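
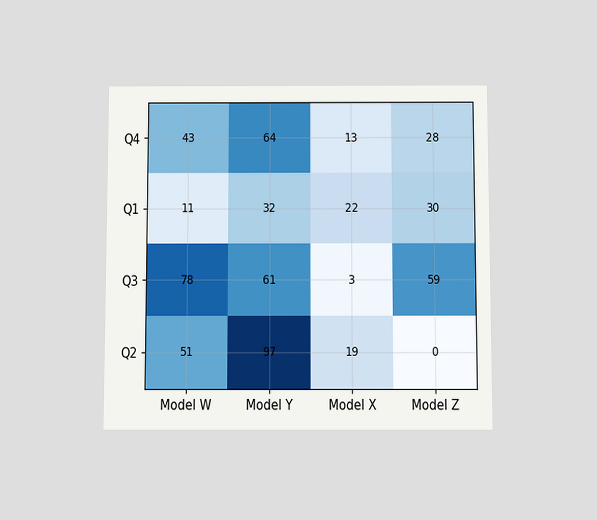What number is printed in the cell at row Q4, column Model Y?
The chart is viewed slightly from below. The (Q4, Model Y) cell reads 64.

64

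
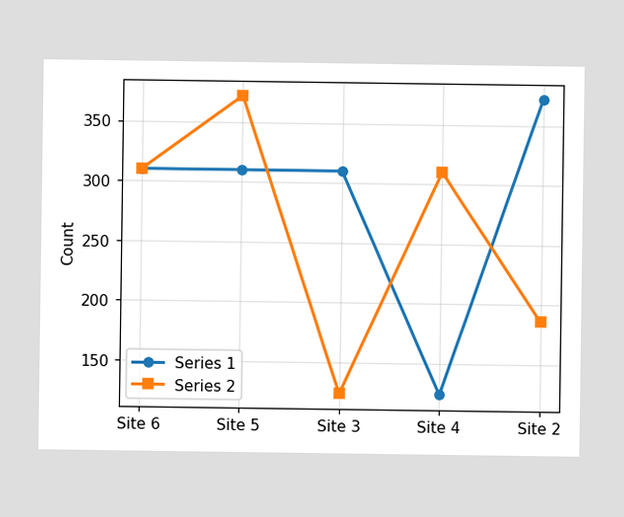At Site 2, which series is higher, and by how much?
Series 1, by 186

At Site 2, Series 1 sits above the other line by 186.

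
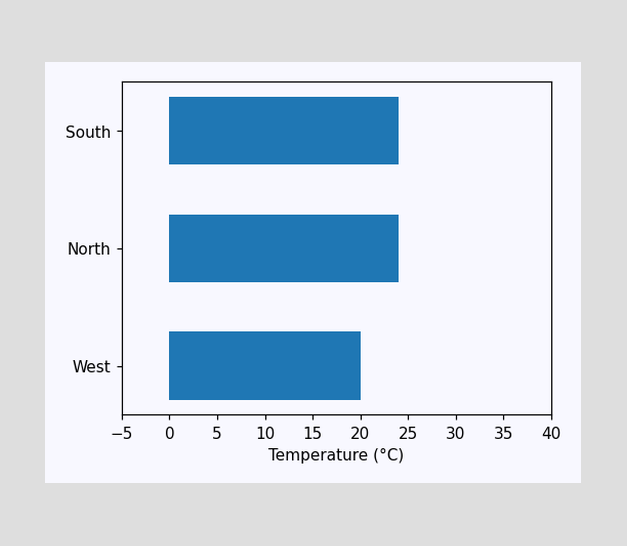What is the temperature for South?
24°C

Reading along the chart's x-axis, the South bar reaches 24°C.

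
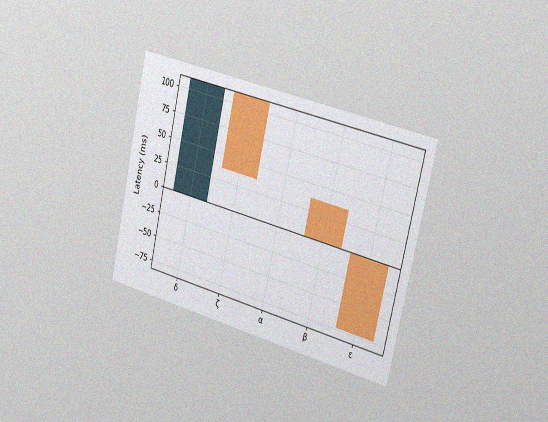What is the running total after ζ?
The chart is tilted about 13° clockwise and viewed slightly from the right, with some photo noise. After ζ the running total reaches 37ms.

37ms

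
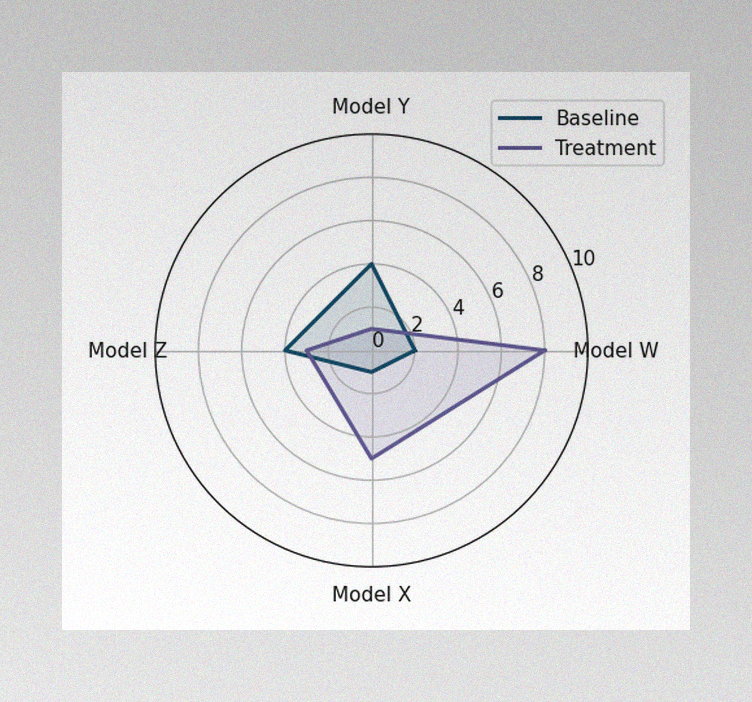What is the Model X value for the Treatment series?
The image has some photo noise and uneven lighting. On the Model X axis, Treatment reaches 5.

5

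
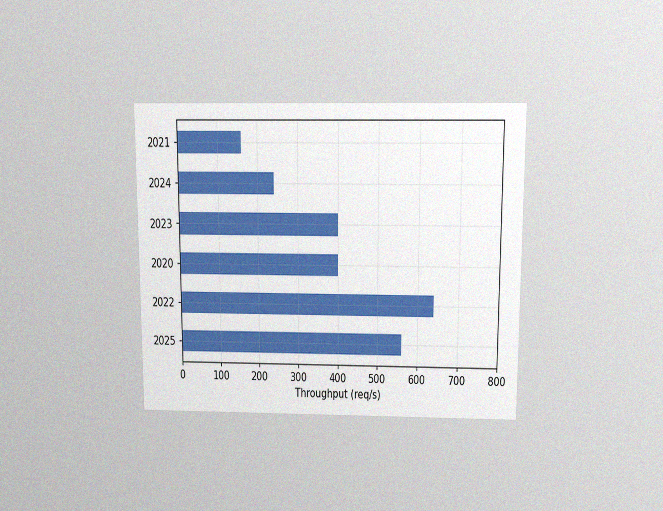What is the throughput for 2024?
240req/s

The chart is viewed slightly from above, with some photo noise. Reading along the chart's x-axis, the 2024 bar reaches 240req/s.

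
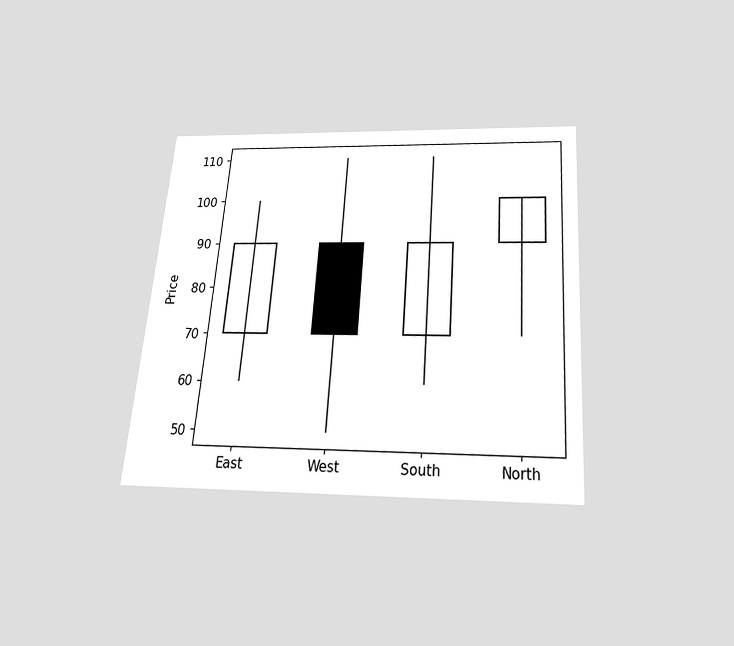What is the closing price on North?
100

The chart is tilted about 4° clockwise and viewed slightly from below. The North candle closes at 100.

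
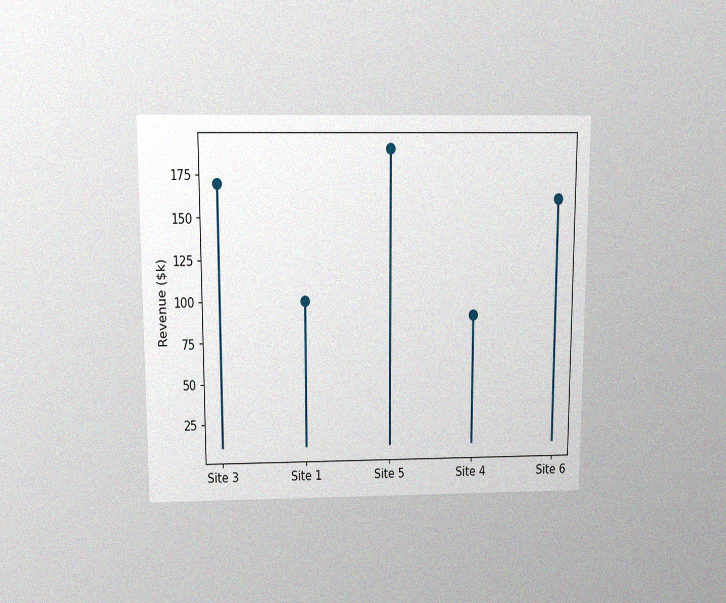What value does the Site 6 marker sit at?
$160k

The chart is viewed slightly from above, with some photo noise. The Site 6 marker sits at $160k.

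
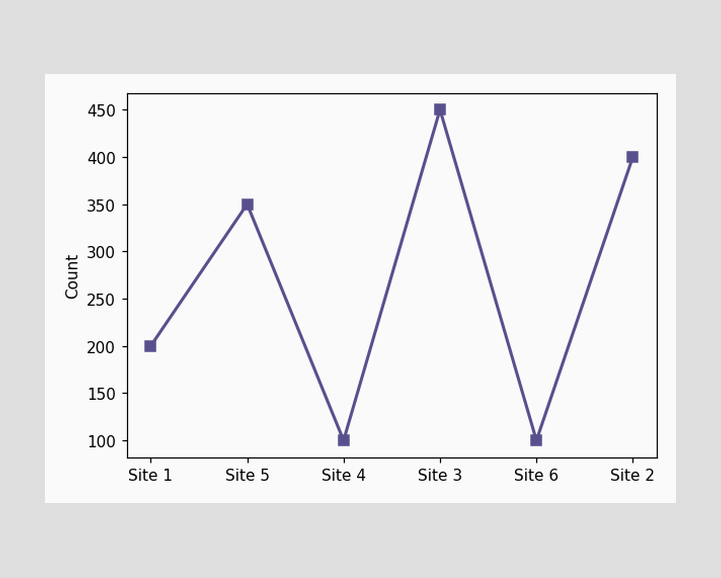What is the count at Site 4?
100

At Site 4, the line is at 100.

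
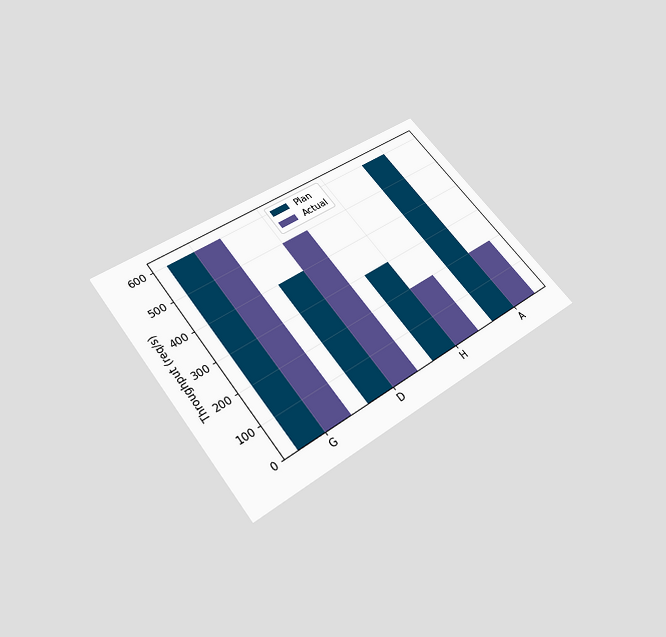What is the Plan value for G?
The chart is tilted about 38° counter-clockwise and viewed slightly from below. The Plan bar at G reaches 600req/s on the y-axis.

600req/s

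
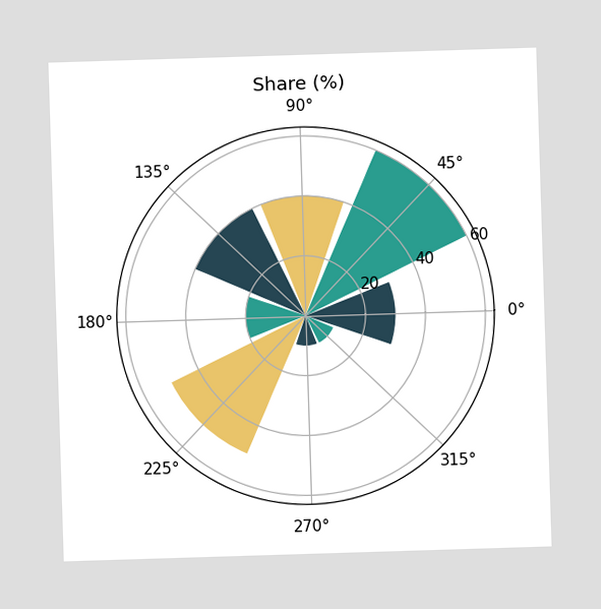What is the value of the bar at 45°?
60%

The bar at 45° reaches 60% on the radial axis.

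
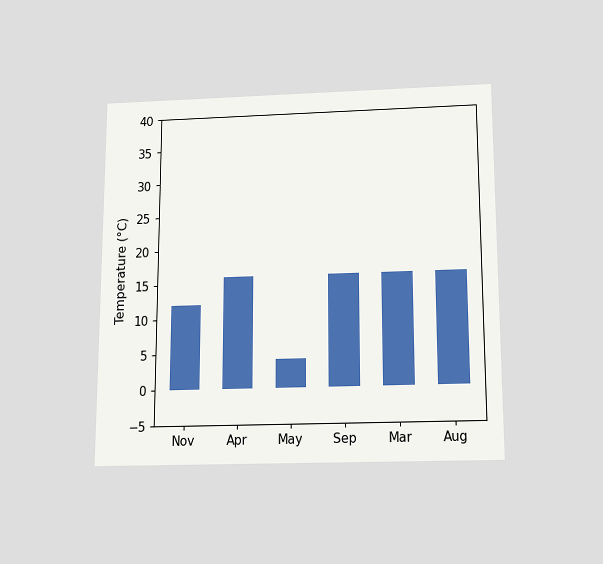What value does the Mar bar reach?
The chart is viewed slightly from below. Reading along the chart's y-axis, the Mar bar reaches 16°C.

16°C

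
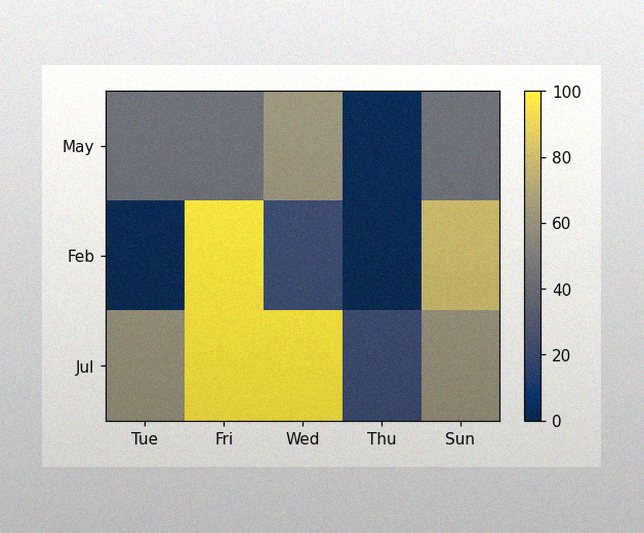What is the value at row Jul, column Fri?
The image has some photo noise and uneven lighting. Matching cell (Jul, Fri) against the colorbar gives 100.

100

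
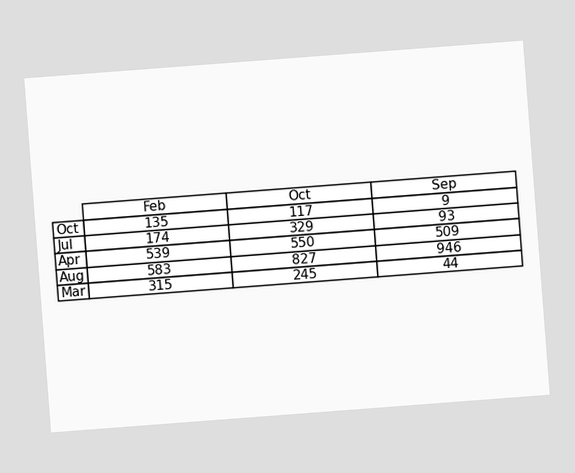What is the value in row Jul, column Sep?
93

The chart is tilted about 4° counter-clockwise. The (Jul, Sep) cell reads 93.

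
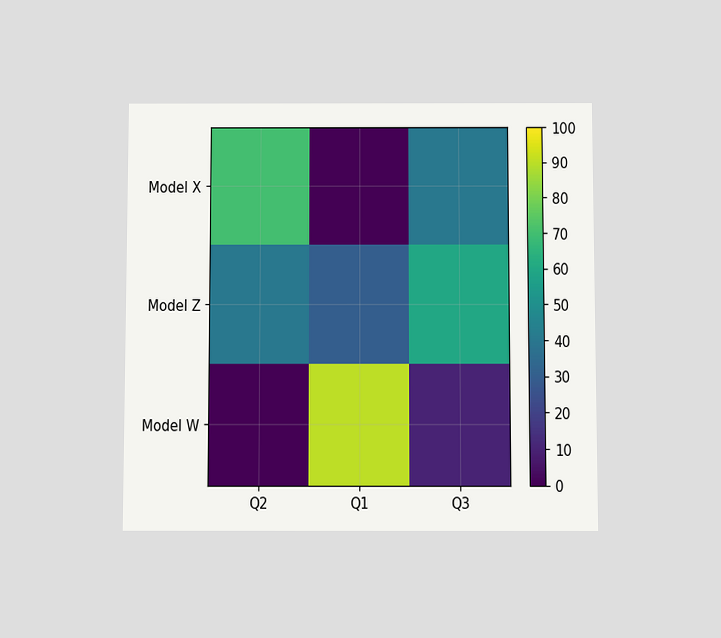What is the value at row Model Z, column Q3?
The chart is viewed slightly from below. Matching cell (Model Z, Q3) against the colorbar gives 60.

60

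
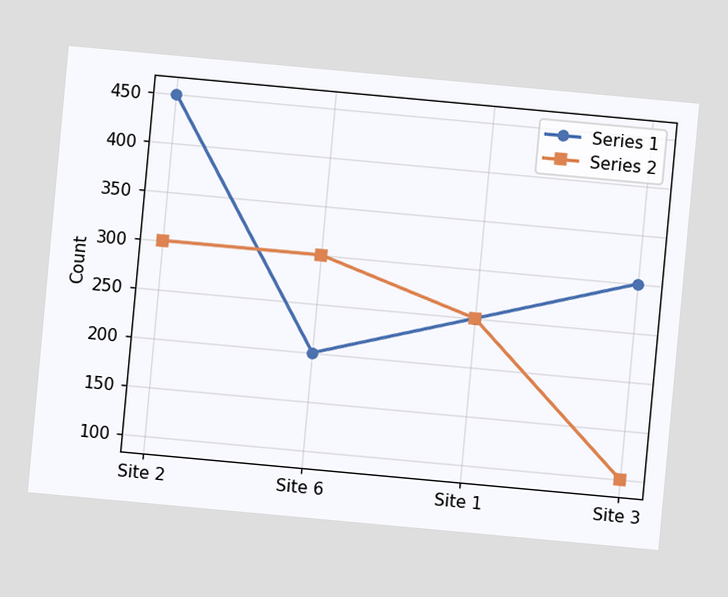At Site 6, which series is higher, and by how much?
Series 2, by 100

The chart is tilted about 5° clockwise. At Site 6, Series 2 sits above the other line by 100.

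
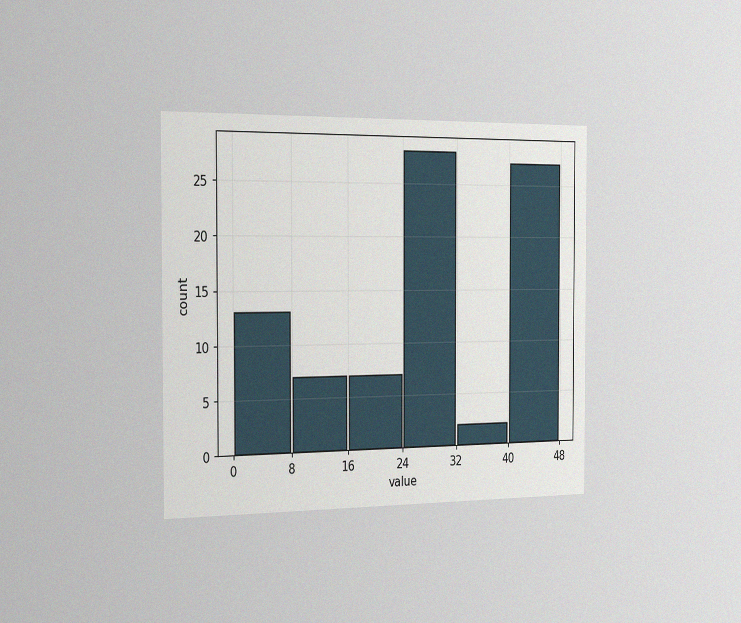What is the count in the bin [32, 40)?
The chart is viewed slightly from the left, with some photo noise. The [32, 40) bin has height 2.

2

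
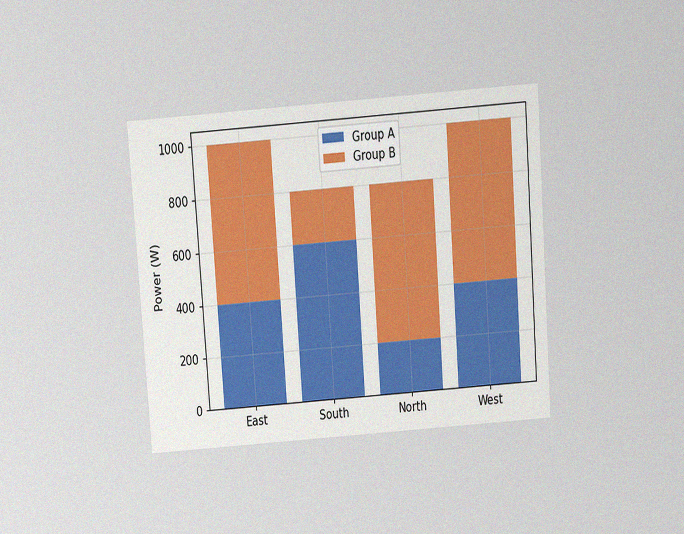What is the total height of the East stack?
1000W

The chart is tilted about 4° counter-clockwise and viewed slightly from above, with some photo noise. The East stack's top reaches 1000W on the y-axis.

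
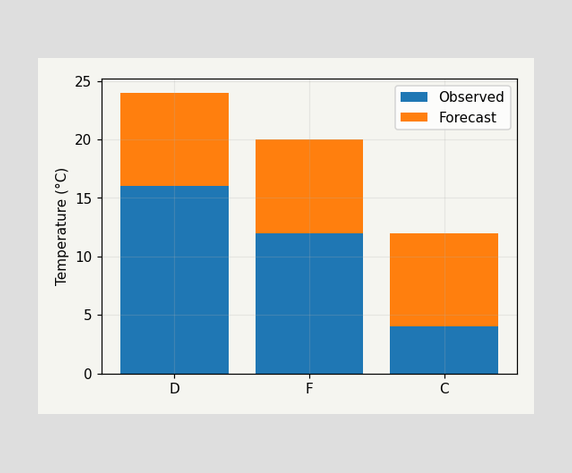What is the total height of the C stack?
The C stack's top reaches 12°C on the y-axis.

12°C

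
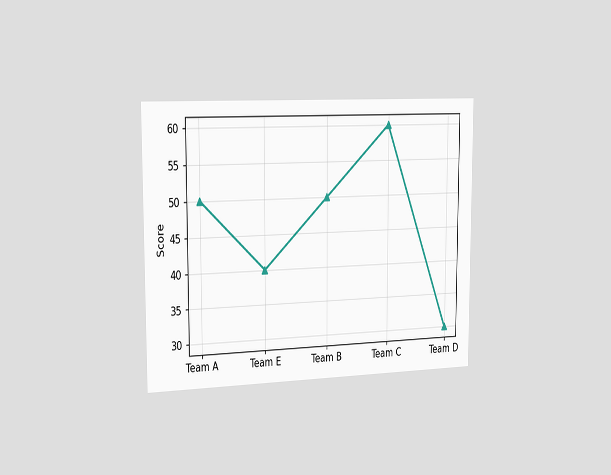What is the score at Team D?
30

The chart is viewed slightly from the left. At Team D, the line is at 30.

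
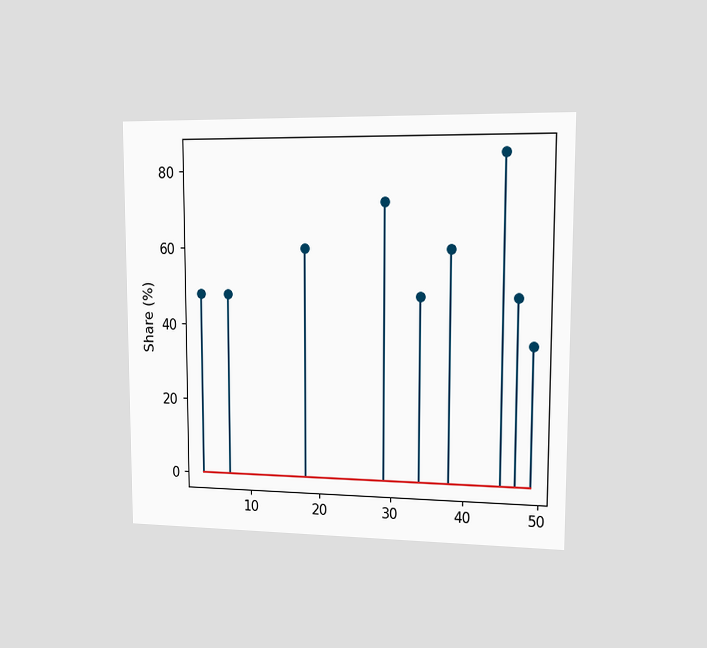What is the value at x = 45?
The chart is viewed slightly from the right. The stem at x=45 reaches 84%.

84%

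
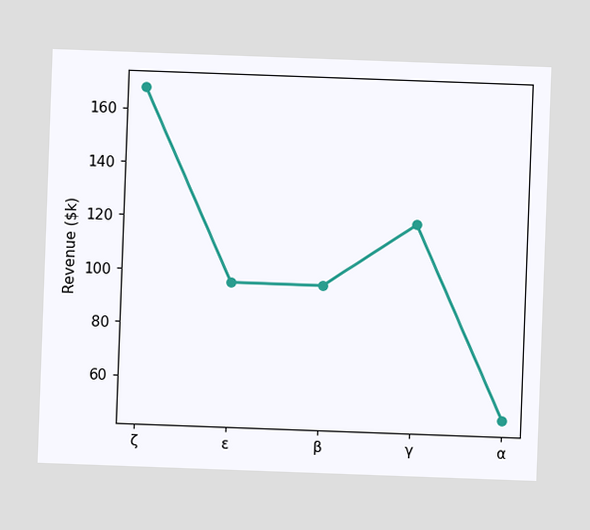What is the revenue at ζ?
The chart is tilted about 2° clockwise. At ζ, the line is at $168k.

$168k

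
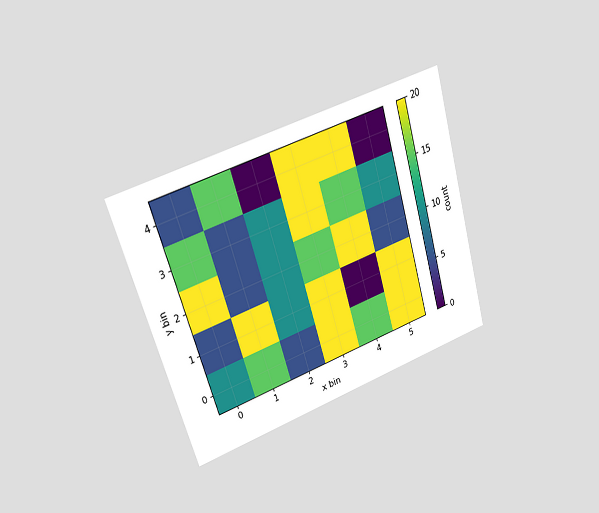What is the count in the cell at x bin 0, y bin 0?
The chart is tilted about 17° counter-clockwise and viewed at a slight angle. Matching the cell (0, 0) against the colorbar gives 10.

10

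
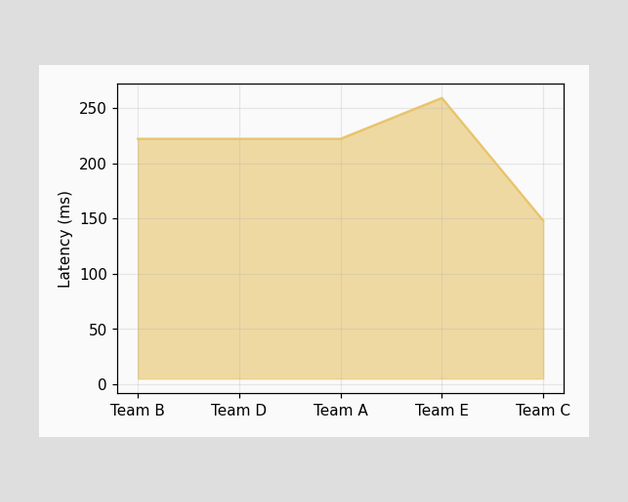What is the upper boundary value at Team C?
148ms

At Team C the upper boundary is at 148ms.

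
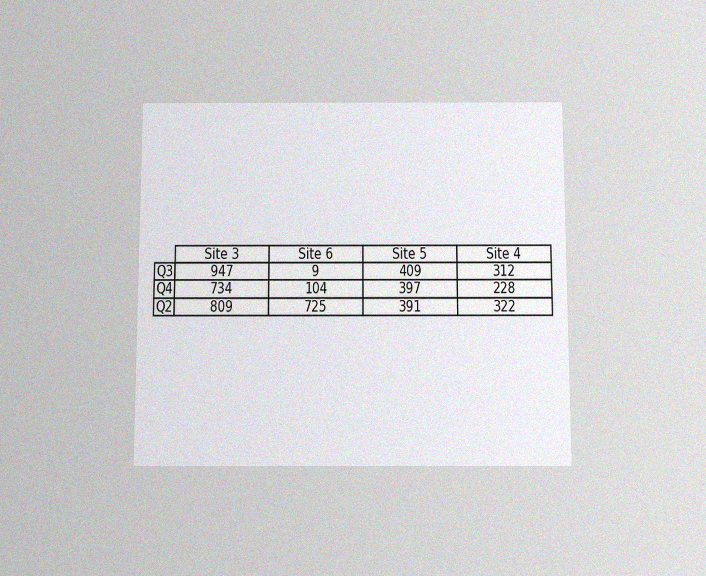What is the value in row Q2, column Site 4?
322

The chart is viewed slightly from below, with some photo noise. The (Q2, Site 4) cell reads 322.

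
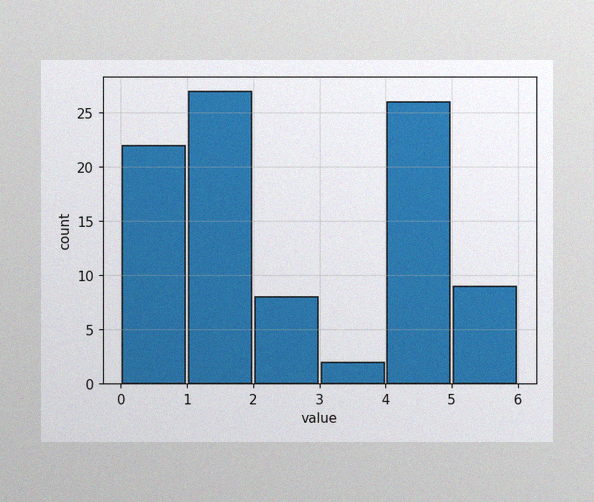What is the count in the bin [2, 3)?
8

The image has some photo noise and uneven lighting. The [2, 3) bin has height 8.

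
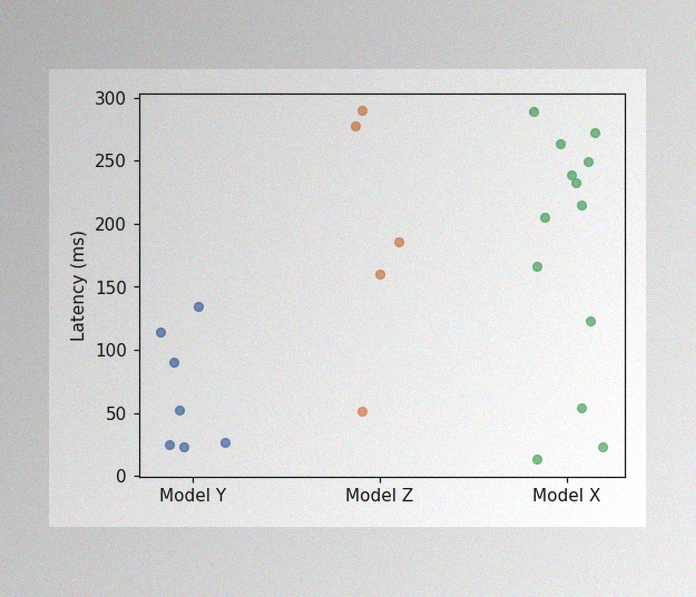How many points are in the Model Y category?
The image has some photo noise and uneven lighting. Counting the markers in the Model Y column gives 7.

7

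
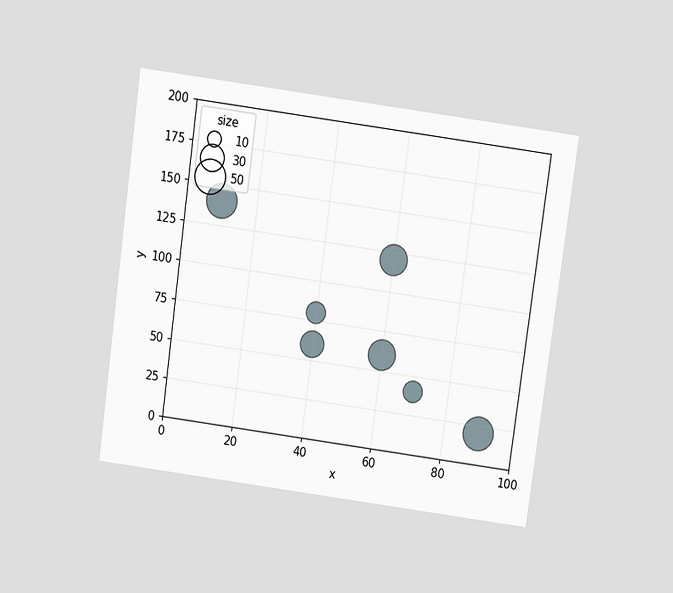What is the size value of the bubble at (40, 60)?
The chart is tilted about 8° clockwise and viewed slightly from above. Matching the bubble at (40, 60) against the size legend gives 30.

30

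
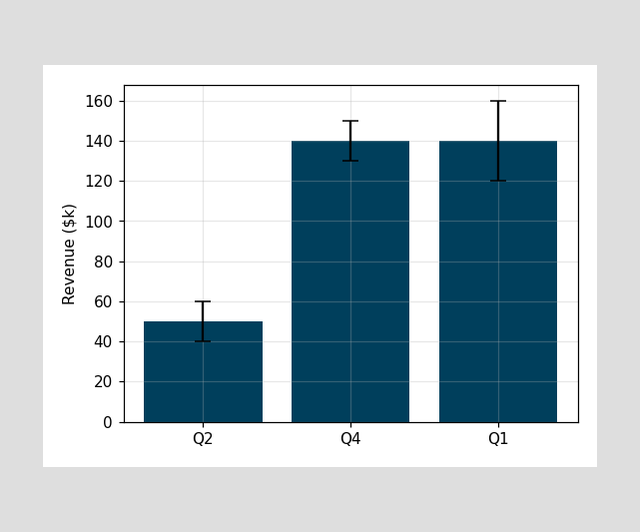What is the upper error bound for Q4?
The Q4 bar's upper whisker reaches $150k.

$150k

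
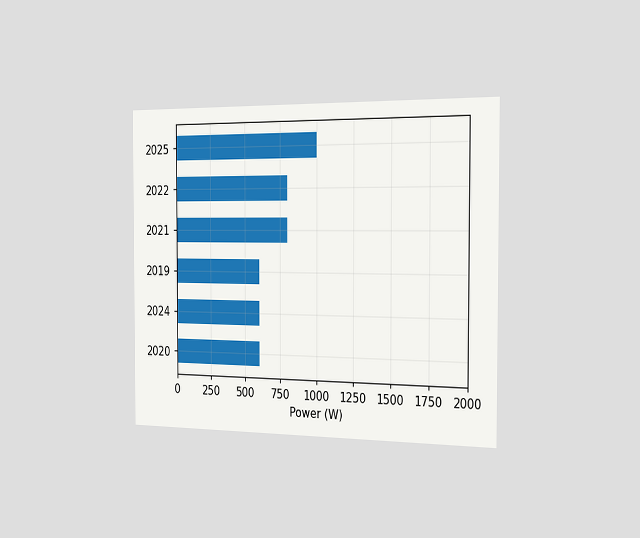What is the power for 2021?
The chart is viewed slightly from the right. Reading along the chart's x-axis, the 2021 bar reaches 800W.

800W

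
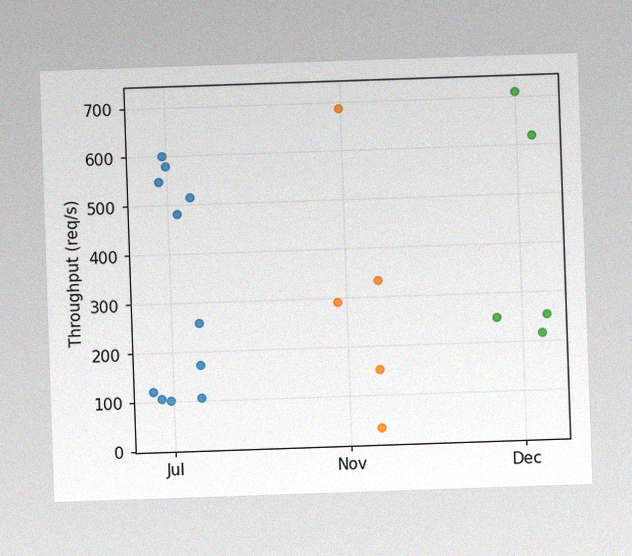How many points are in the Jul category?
The image has some photo noise and uneven lighting. Counting the markers in the Jul column gives 11.

11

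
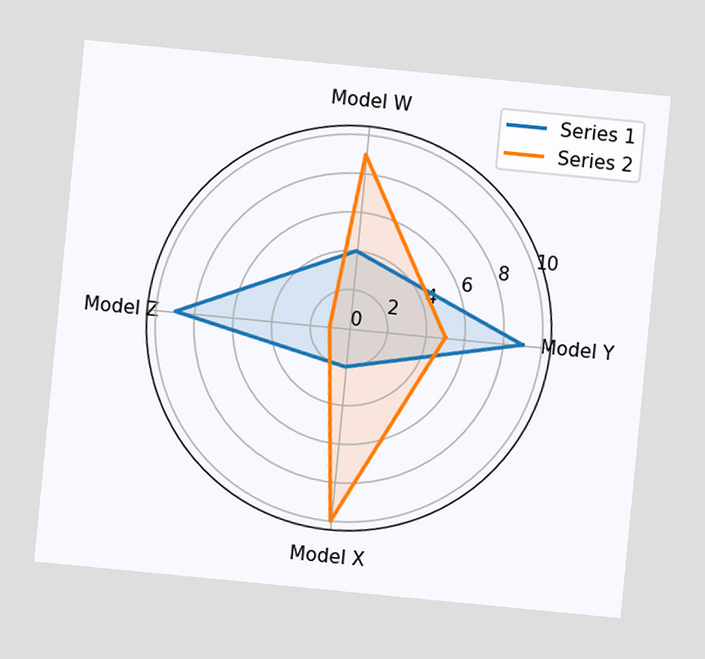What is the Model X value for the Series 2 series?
The chart is tilted about 6° clockwise. On the Model X axis, Series 2 reaches 10.

10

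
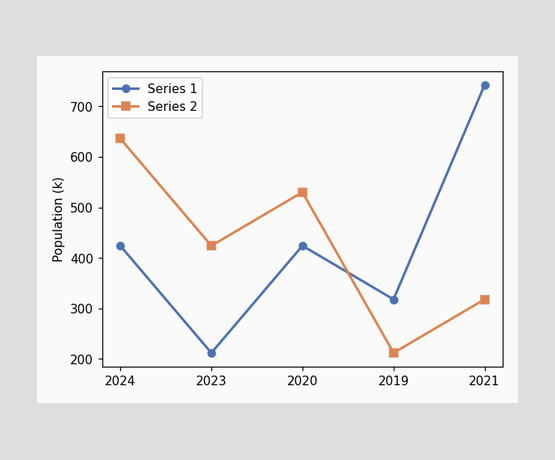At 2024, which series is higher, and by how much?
At 2024, Series 2 sits above the other line by 212k.

Series 2, by 212k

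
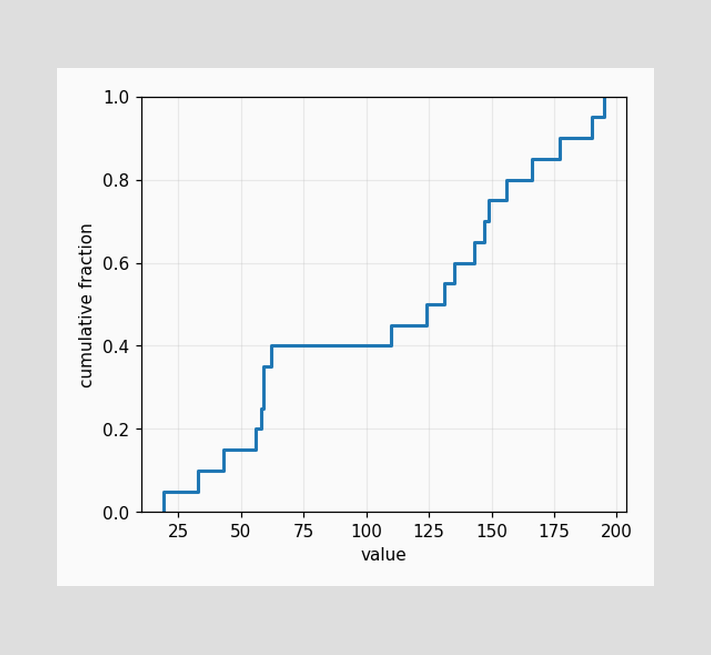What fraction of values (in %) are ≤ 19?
At x=19 the ECDF step is at 5%.

5%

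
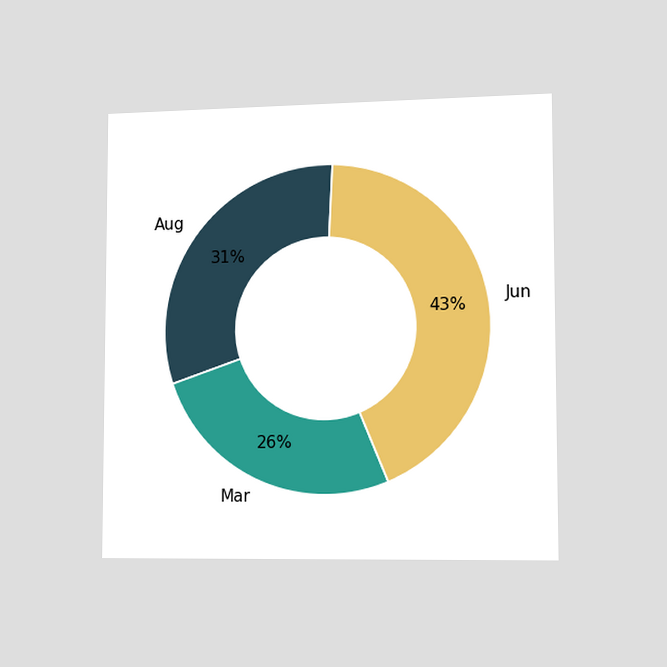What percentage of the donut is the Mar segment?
26%

The chart is viewed slightly from the right. The Mar segment takes up 26% of the ring.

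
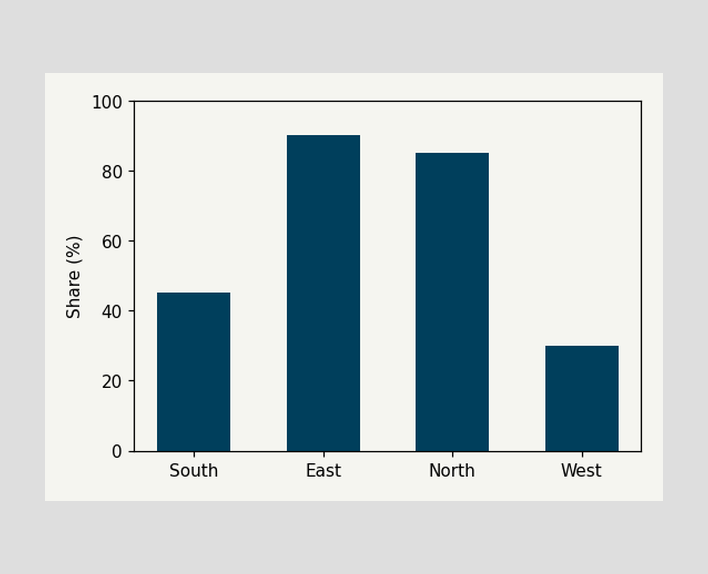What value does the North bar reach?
Reading along the chart's y-axis, the North bar reaches 85%.

85%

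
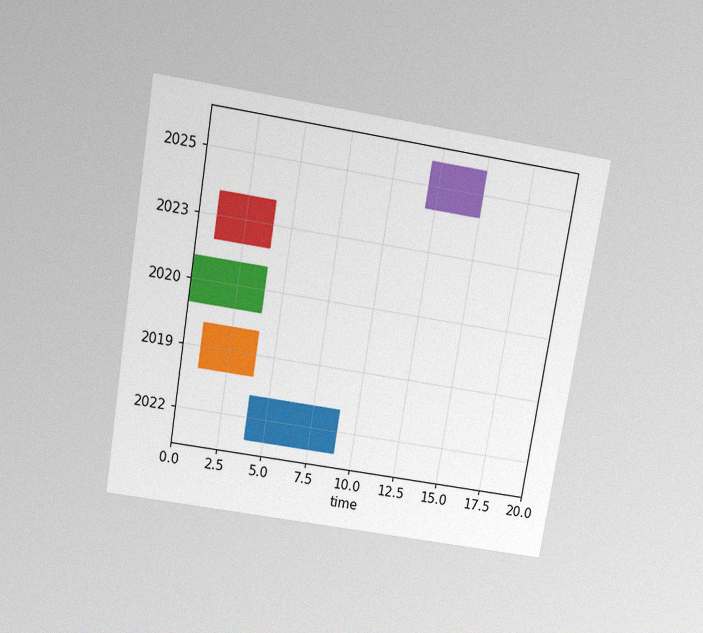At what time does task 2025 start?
12

The chart is tilted about 9° clockwise and viewed slightly from above, with some photo noise. The 2025 bar begins at t=12.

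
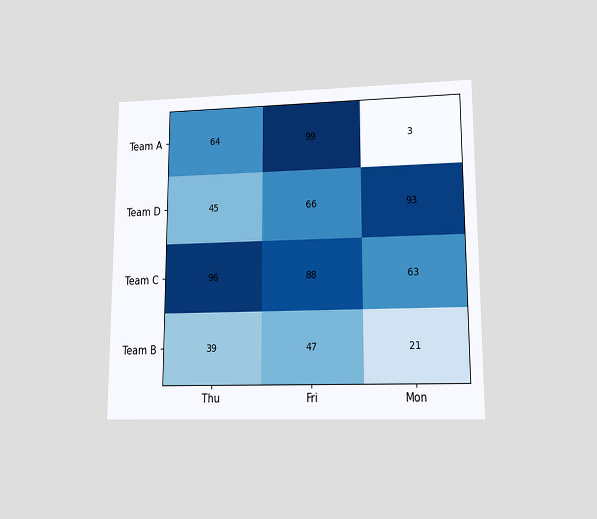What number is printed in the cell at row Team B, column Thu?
39

The chart is viewed at a slight angle. The (Team B, Thu) cell reads 39.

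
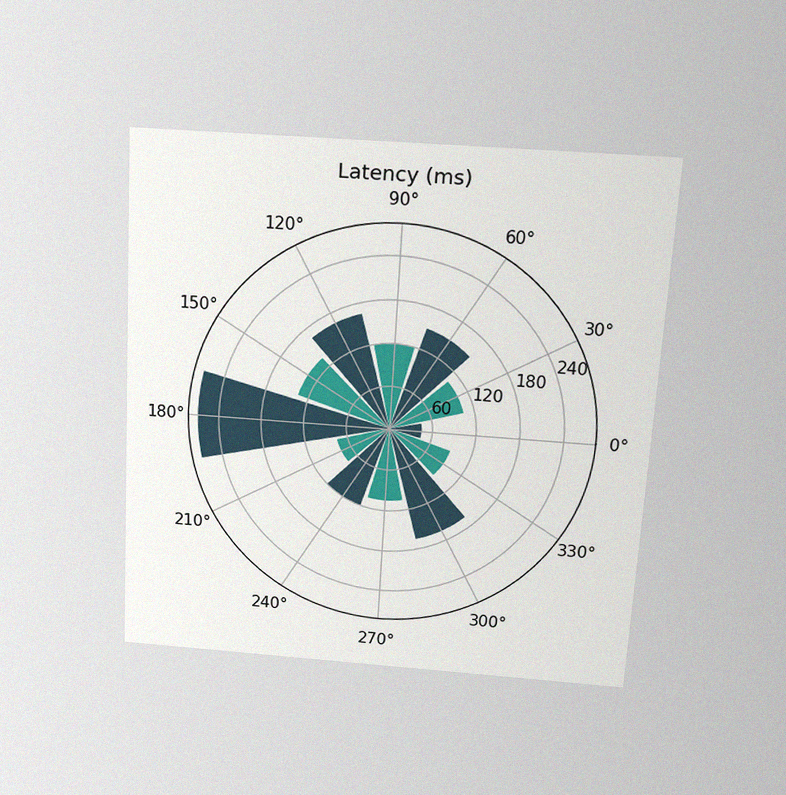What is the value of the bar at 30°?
105ms

The chart is tilted about 3° clockwise and viewed slightly from above, with some photo noise. The bar at 30° reaches 105ms on the radial axis.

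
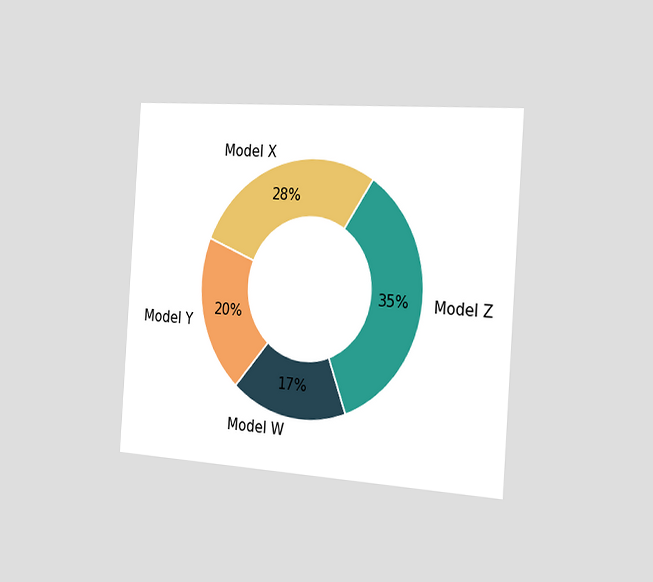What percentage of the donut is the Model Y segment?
The chart is tilted about 4° clockwise and viewed slightly from the right. The Model Y segment takes up 20% of the ring.

20%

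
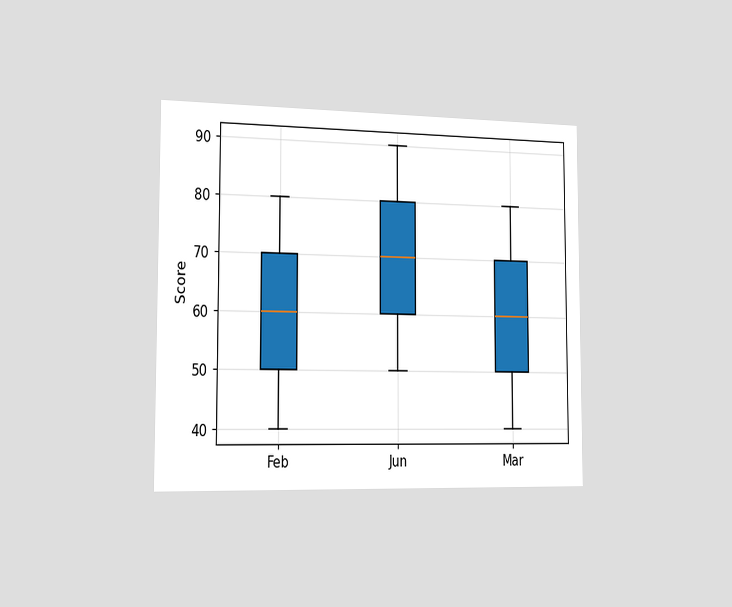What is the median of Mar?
60

The chart is viewed slightly from the left. The median line in the Mar box sits at 60.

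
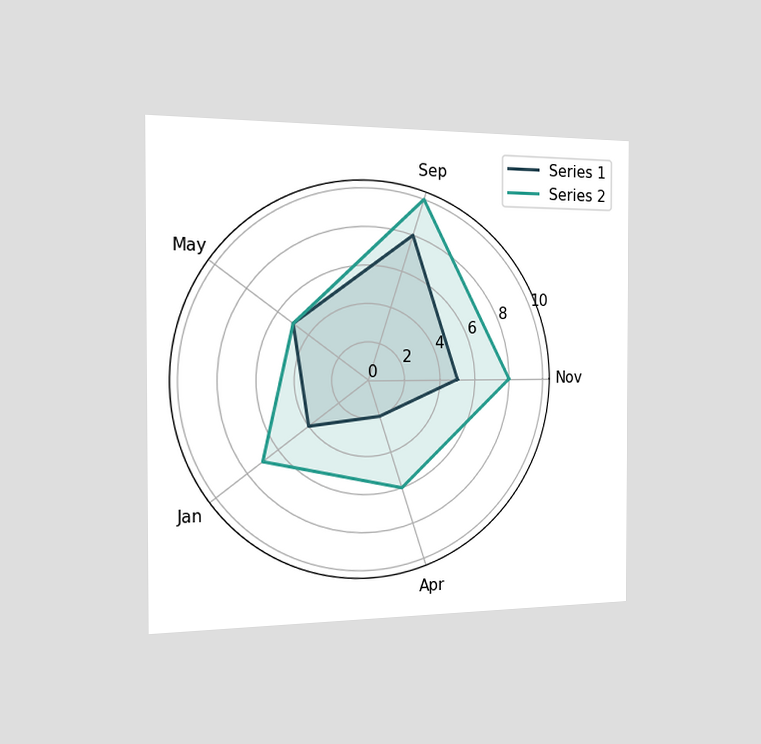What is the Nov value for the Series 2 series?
The chart is viewed slightly from the left. On the Nov axis, Series 2 reaches 8.

8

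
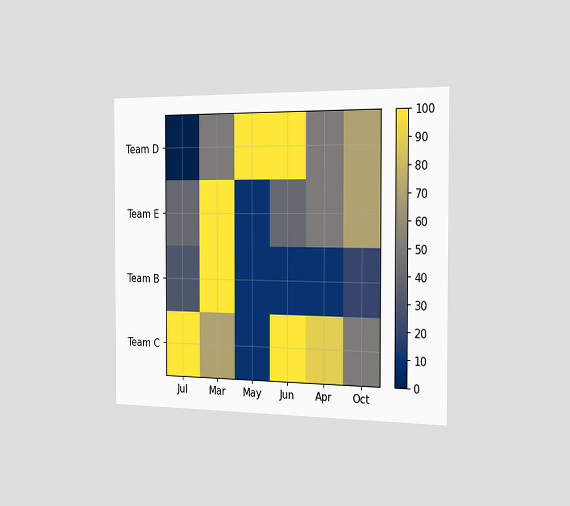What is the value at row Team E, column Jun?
The chart is viewed slightly from the right. Matching cell (Team E, Jun) against the colorbar gives 40.

40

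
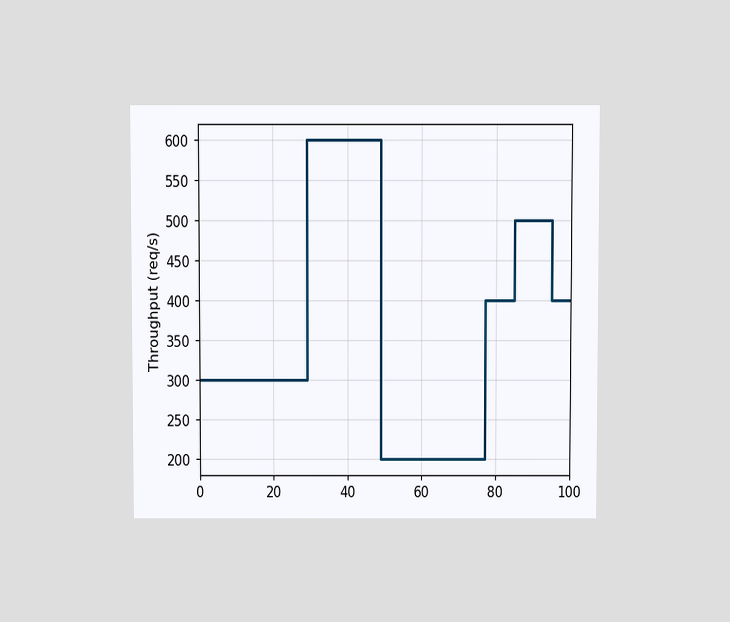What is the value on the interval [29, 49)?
600req/s

The chart is viewed slightly from above. On [29, 49) the step sits at 600req/s.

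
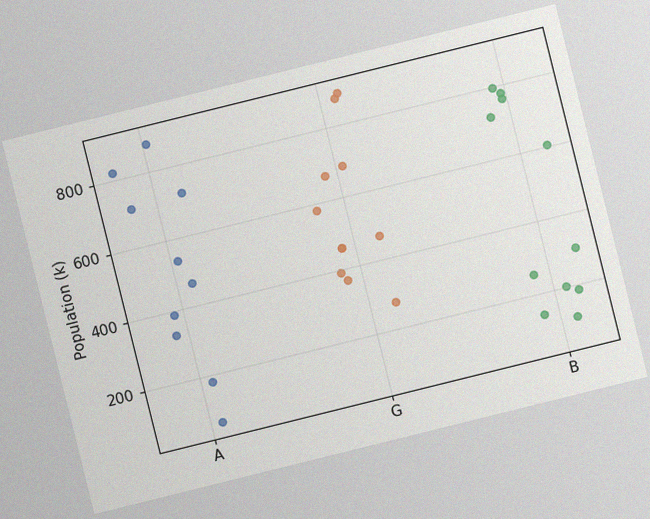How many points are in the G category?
The chart is tilted about 14° counter-clockwise, with some photo noise. Counting the markers in the G column gives 11.

11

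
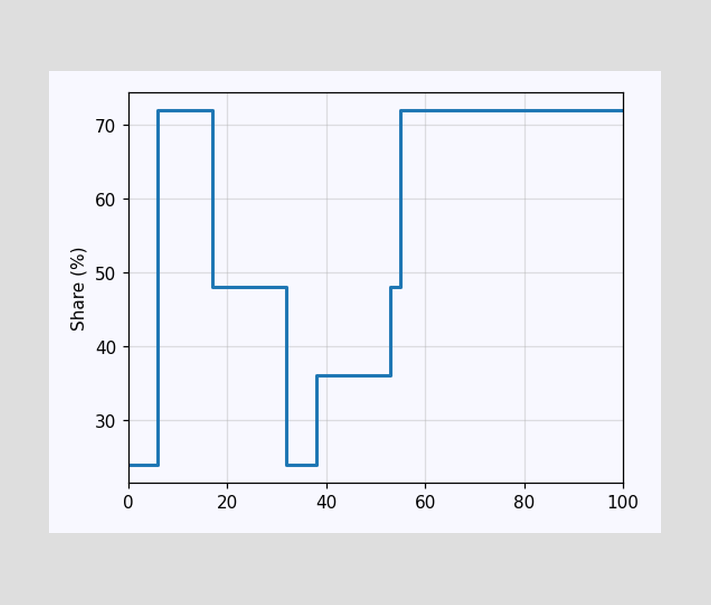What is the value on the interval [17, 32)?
48%

On [17, 32) the step sits at 48%.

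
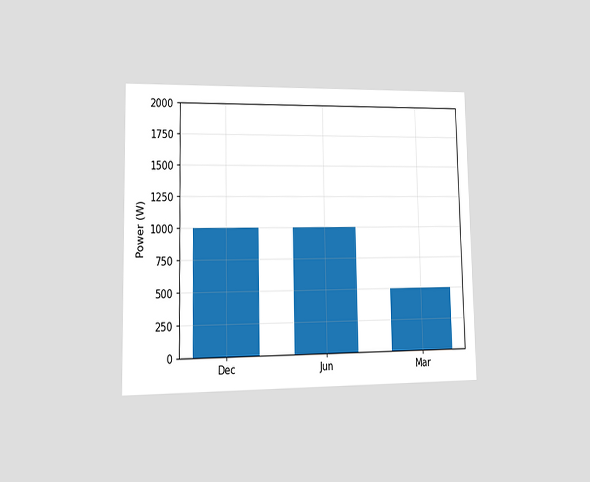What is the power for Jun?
The chart is viewed at a slight angle. Reading along the chart's y-axis, the Jun bar reaches 1000W.

1000W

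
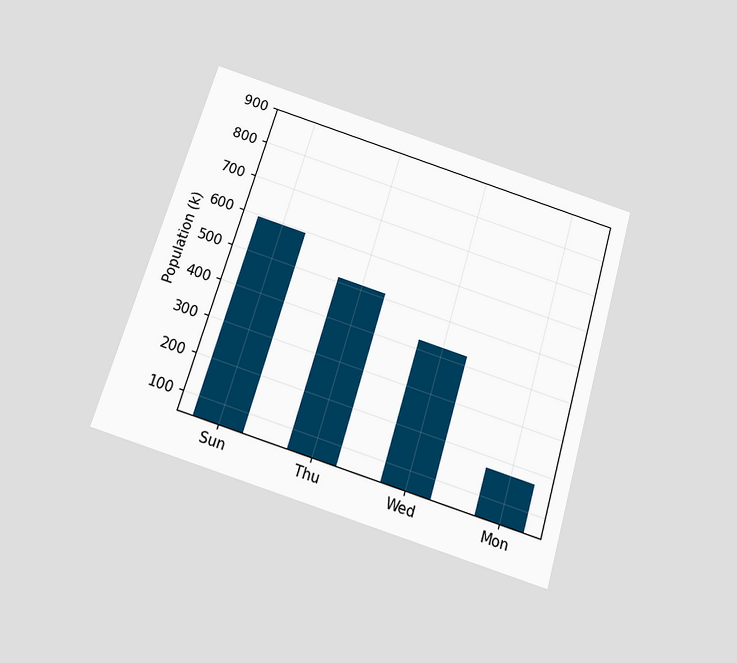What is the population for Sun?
595k

The chart is tilted about 17° clockwise and viewed slightly from below. Reading along the chart's y-axis, the Sun bar reaches 595k.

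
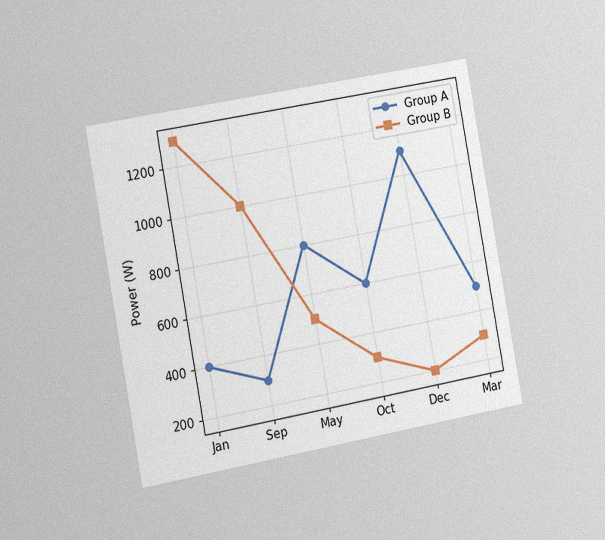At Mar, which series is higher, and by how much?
Group A, by 200W

The chart is tilted about 10° counter-clockwise and viewed slightly from the left, with some photo noise. At Mar, Group A sits above the other line by 200W.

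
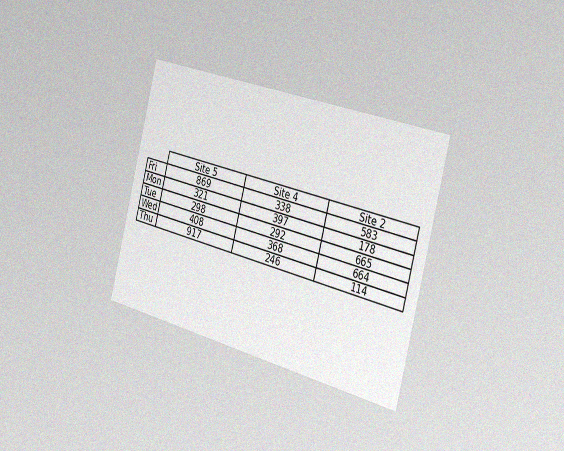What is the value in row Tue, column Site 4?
The chart is tilted about 14° clockwise and viewed slightly from the right, with some photo noise. The (Tue, Site 4) cell reads 292.

292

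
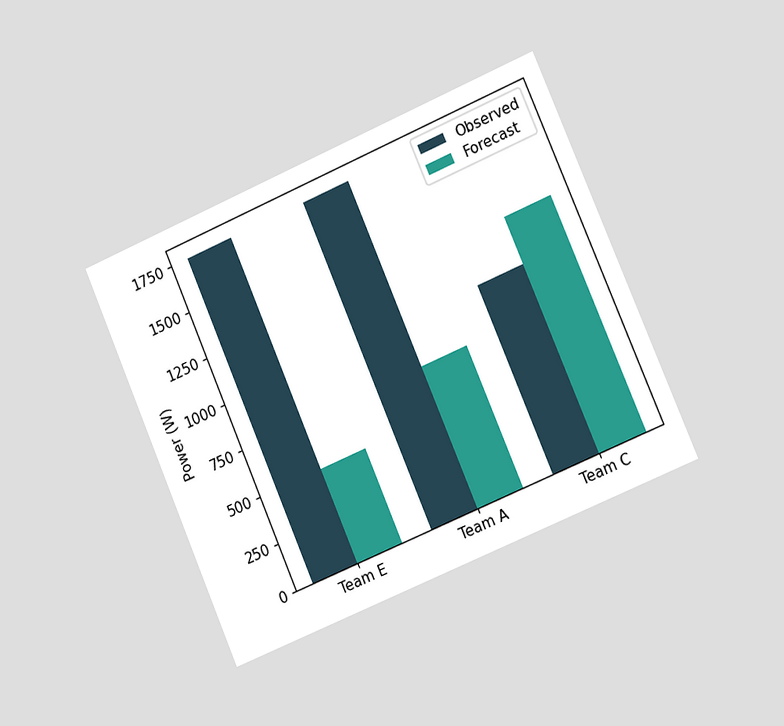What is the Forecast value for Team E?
The chart is tilted about 23° counter-clockwise and viewed slightly from the right. The Forecast bar at Team E reaches 500W on the y-axis.

500W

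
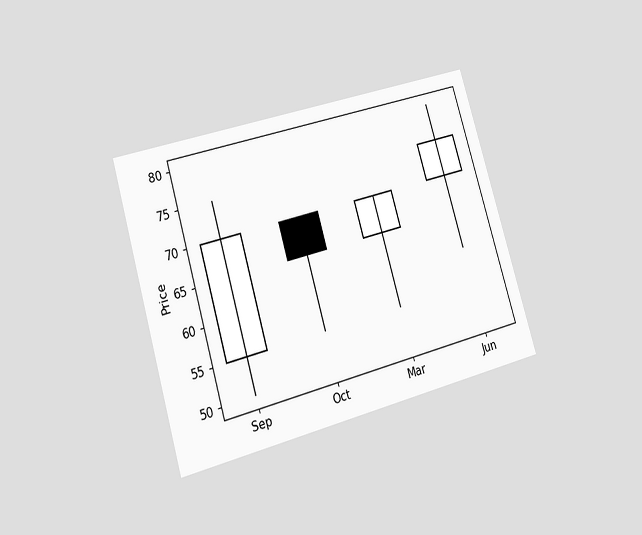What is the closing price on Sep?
70

The chart is tilted about 16° counter-clockwise and viewed at a slight angle. The Sep candle closes at 70.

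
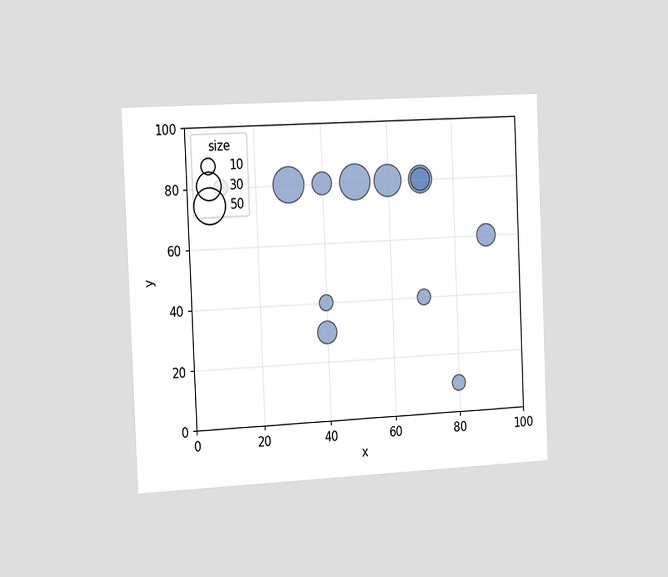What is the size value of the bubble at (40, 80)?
20

The chart is tilted about 2° counter-clockwise and viewed slightly from the left. Matching the bubble at (40, 80) against the size legend gives 20.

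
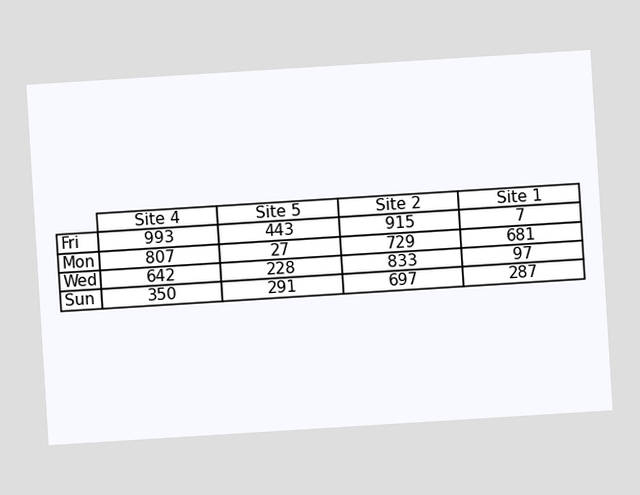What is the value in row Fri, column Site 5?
The chart is tilted about 4° counter-clockwise. The (Fri, Site 5) cell reads 443.

443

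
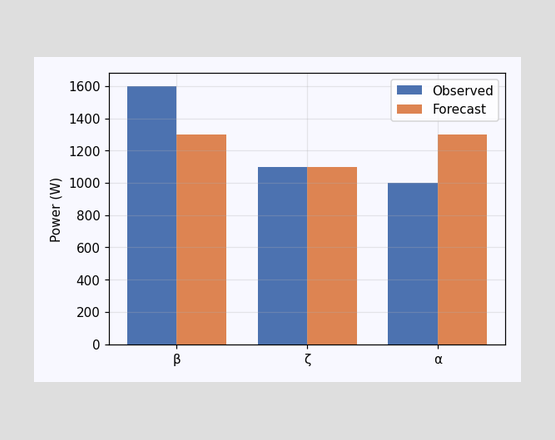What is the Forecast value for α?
The Forecast bar at α reaches 1300W on the y-axis.

1300W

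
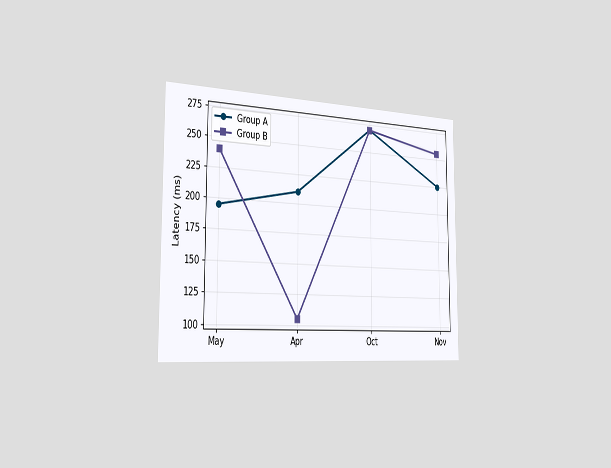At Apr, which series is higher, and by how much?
The chart is viewed slightly from the left. At Apr, Group A sits above the other line by 105ms.

Group A, by 105ms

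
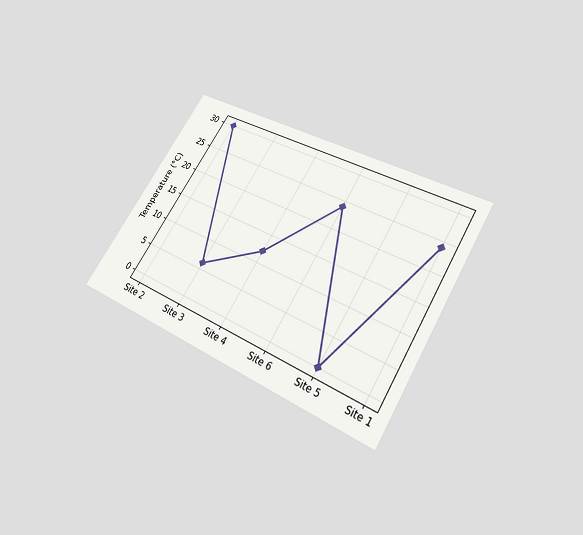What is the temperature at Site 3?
The chart is tilted about 32° clockwise and viewed slightly from below. At Site 3, the line is at 6°C.

6°C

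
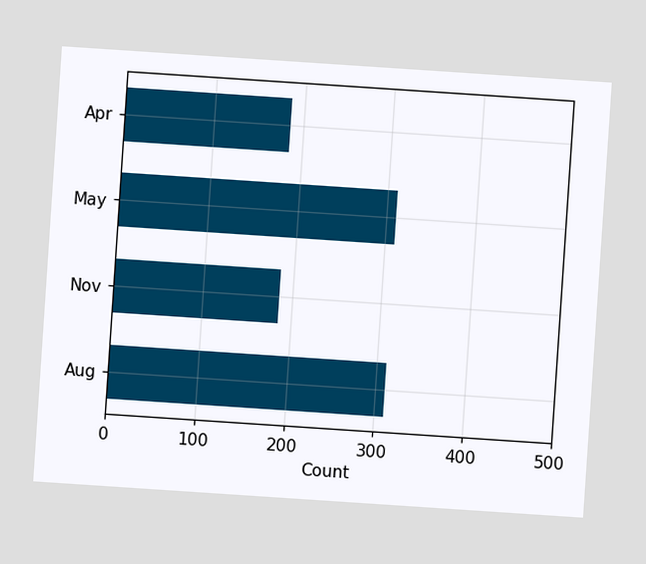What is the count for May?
The chart is tilted about 4° clockwise. Reading along the chart's x-axis, the May bar reaches 310.

310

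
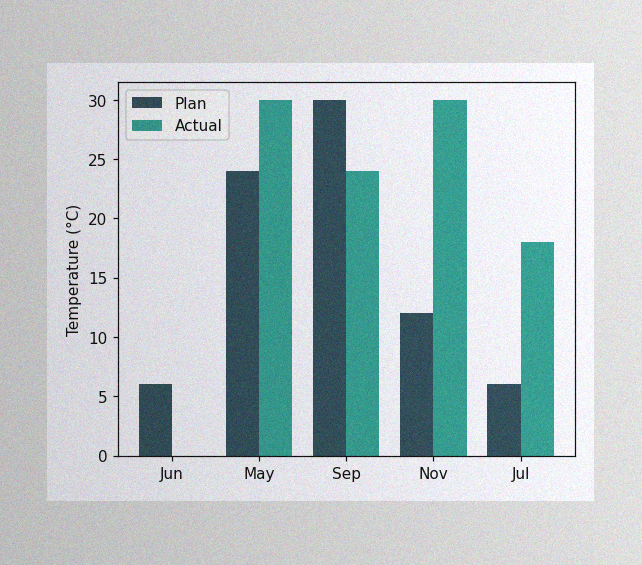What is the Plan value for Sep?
The image has some photo noise and uneven lighting. The Plan bar at Sep reaches 30°C on the y-axis.

30°C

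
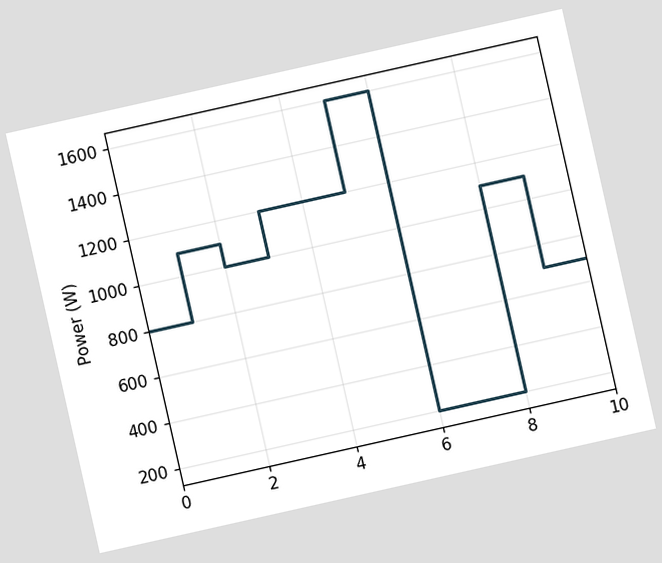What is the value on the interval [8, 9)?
1100W

The chart is tilted about 13° counter-clockwise. On [8, 9) the step sits at 1100W.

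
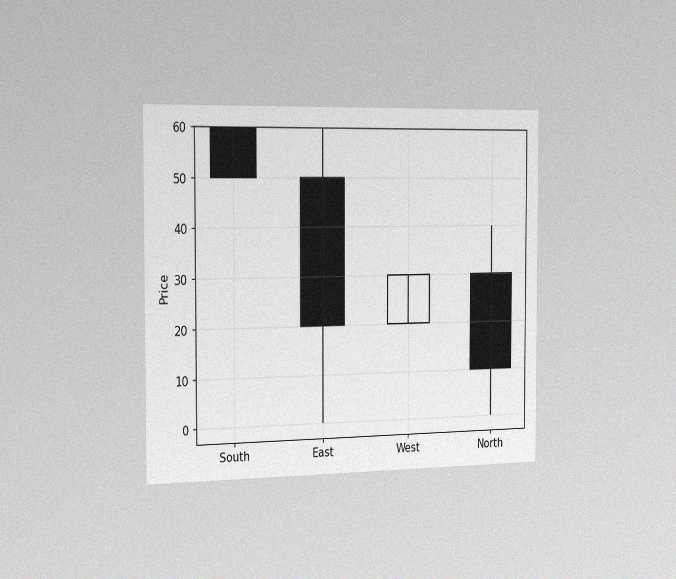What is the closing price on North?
The chart is viewed slightly from the left, with some photo noise. The North candle closes at 10.

10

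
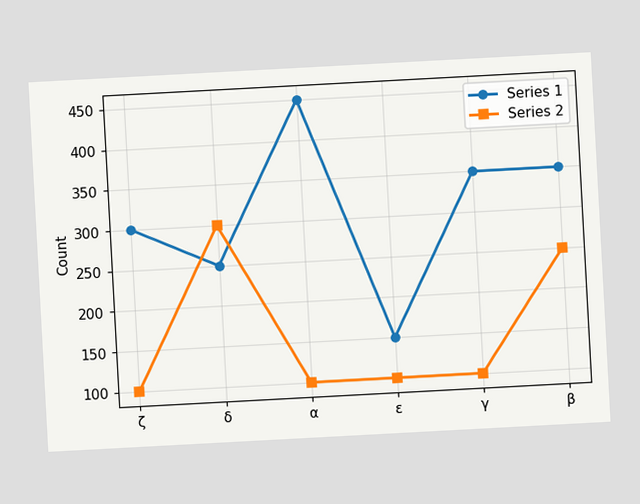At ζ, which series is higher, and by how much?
The chart is tilted about 3° counter-clockwise. At ζ, Series 1 sits above the other line by 200.

Series 1, by 200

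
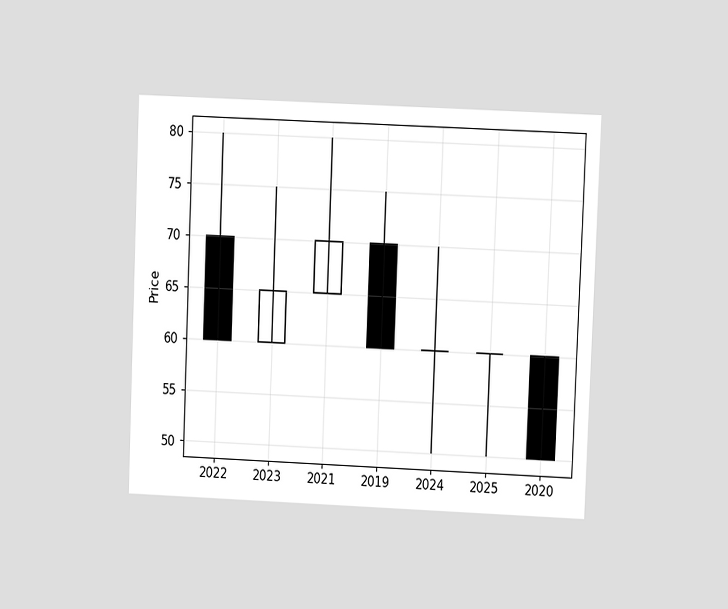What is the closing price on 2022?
The chart is tilted about 2° clockwise and viewed at a slight angle. The 2022 candle closes at 60.

60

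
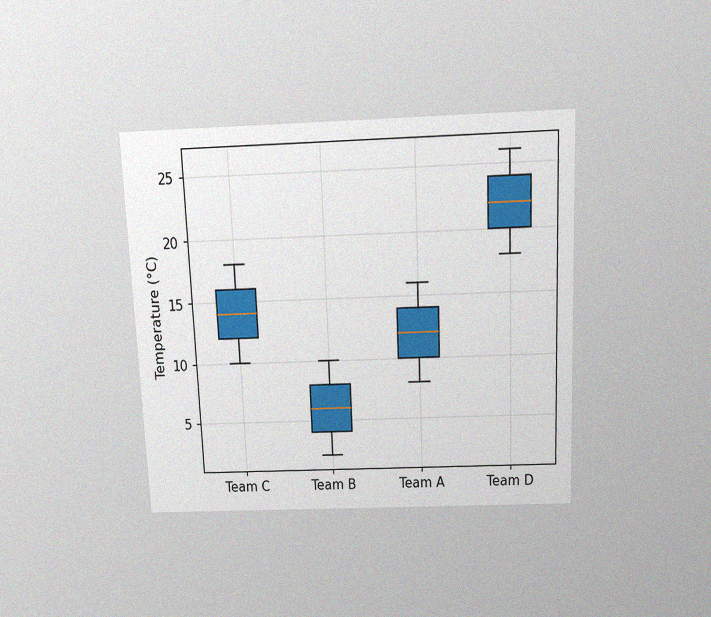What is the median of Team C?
The chart is tilted about 2° counter-clockwise and viewed slightly from above, with some photo noise. The median line in the Team C box sits at 14°C.

14°C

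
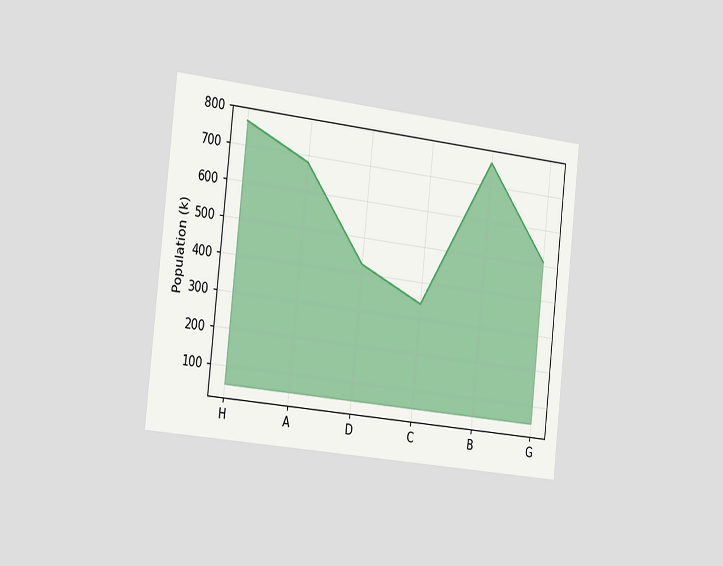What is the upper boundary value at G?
510k

The chart is tilted about 6° clockwise and viewed slightly from the left. At G the upper boundary is at 510k.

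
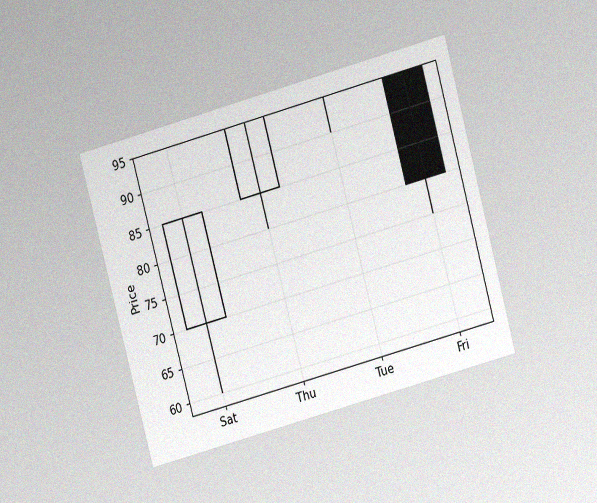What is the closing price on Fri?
80

The chart is tilted about 15° counter-clockwise and viewed at a slight angle, with some photo noise. The Fri candle closes at 80.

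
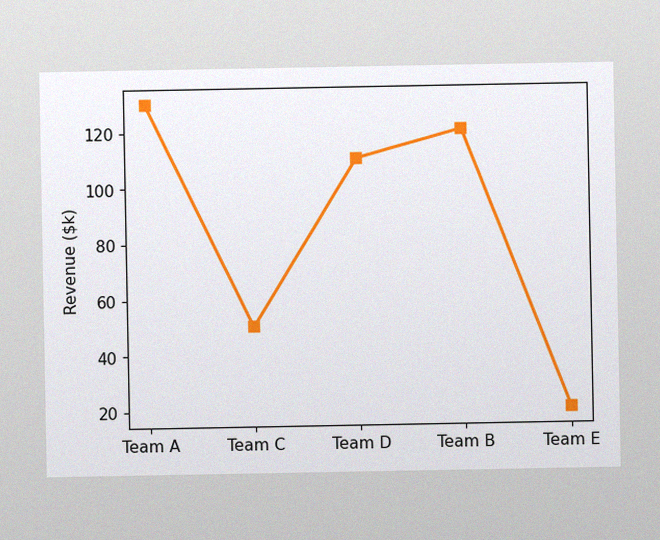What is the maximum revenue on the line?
$130k

The image has some photo noise and uneven lighting. The highest point is at Team A, and reading across to the y-axis gives $130k.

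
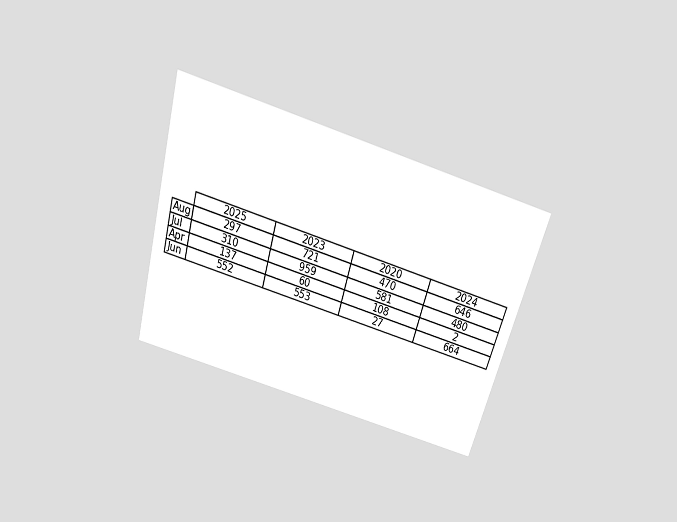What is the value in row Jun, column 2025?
552

The chart is tilted about 16° clockwise and viewed slightly from above. The (Jun, 2025) cell reads 552.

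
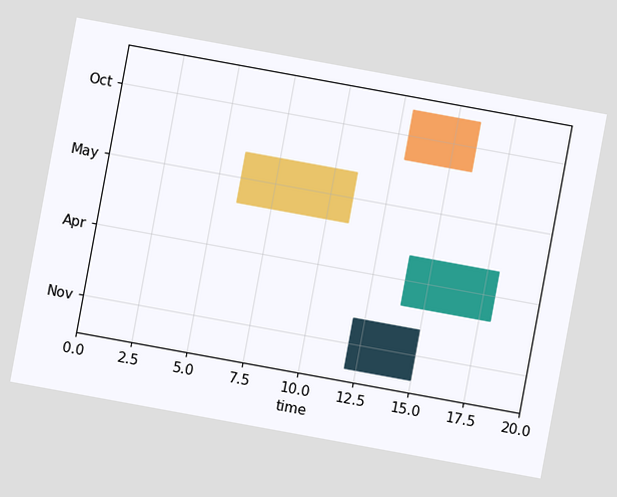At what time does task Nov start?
12

The chart is tilted about 10° clockwise. The Nov bar begins at t=12.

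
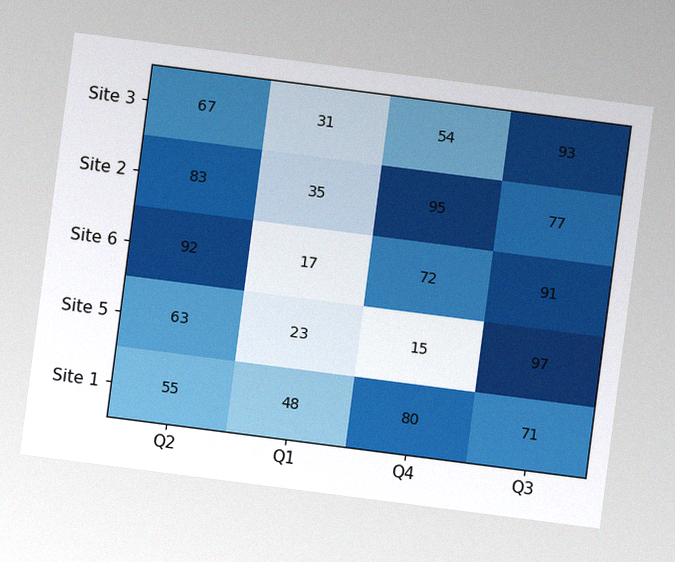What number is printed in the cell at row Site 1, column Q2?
55

The chart is tilted about 7° clockwise, with some photo noise. The (Site 1, Q2) cell reads 55.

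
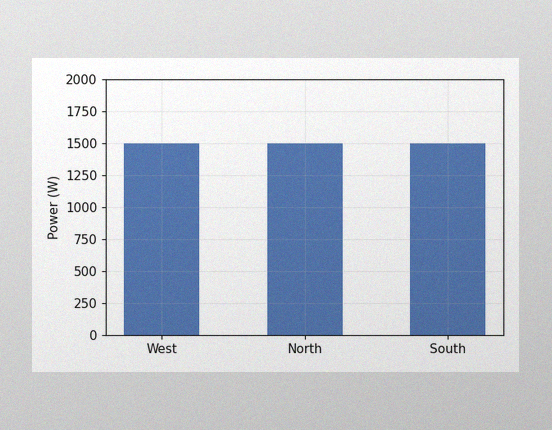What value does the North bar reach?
1500W

The image has some photo noise and uneven lighting. Reading along the chart's y-axis, the North bar reaches 1500W.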